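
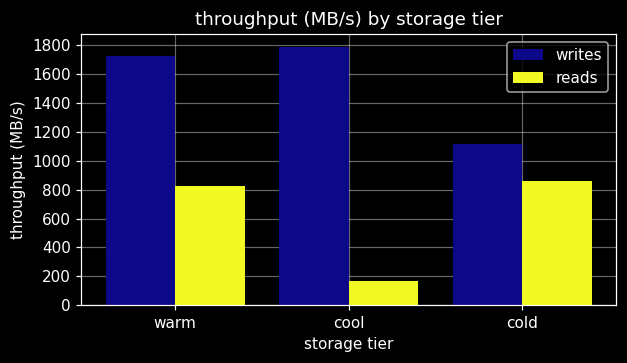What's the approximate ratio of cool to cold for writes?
≈ 1.5×

cool ≈ 1800, cold ≈ 1200; 1800/1200 ≈ 1.5.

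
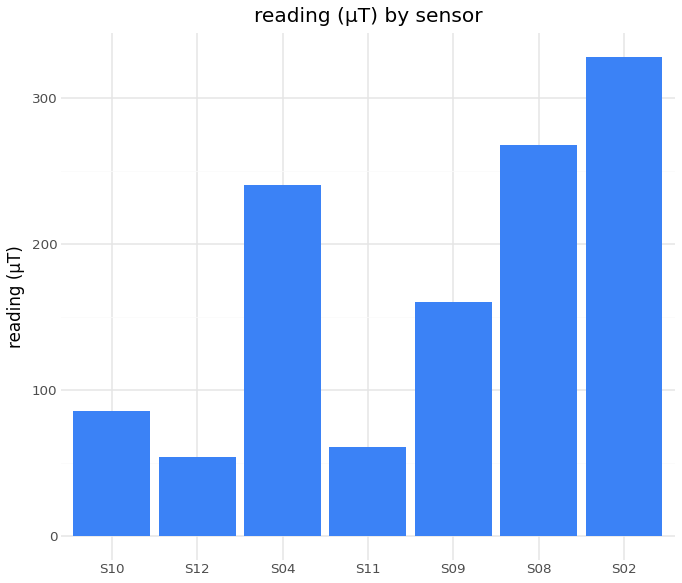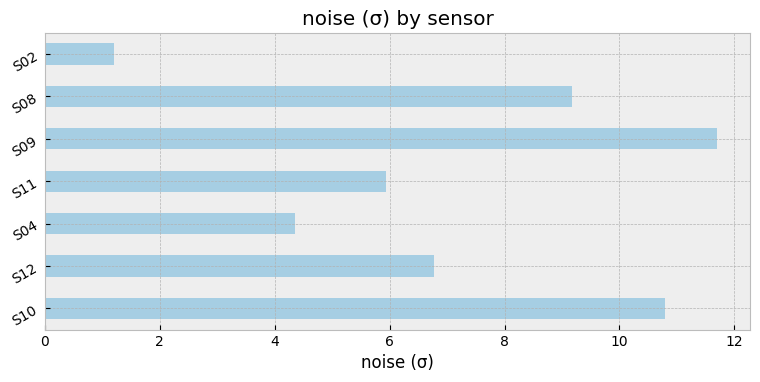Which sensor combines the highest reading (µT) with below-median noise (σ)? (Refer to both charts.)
S02

Chart 2 median noise (σ) ≈ 6; below-median sensors: S04, S11, S02. Among those, S02 has the highest reading (µT) (≈ 350).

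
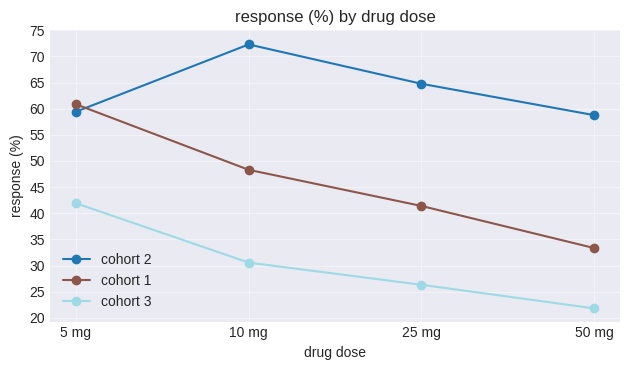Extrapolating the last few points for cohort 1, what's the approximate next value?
≈ 27.5

Last three: 50, 40, 35 → slope ≈ -7.5/step → next ≈ 27.5.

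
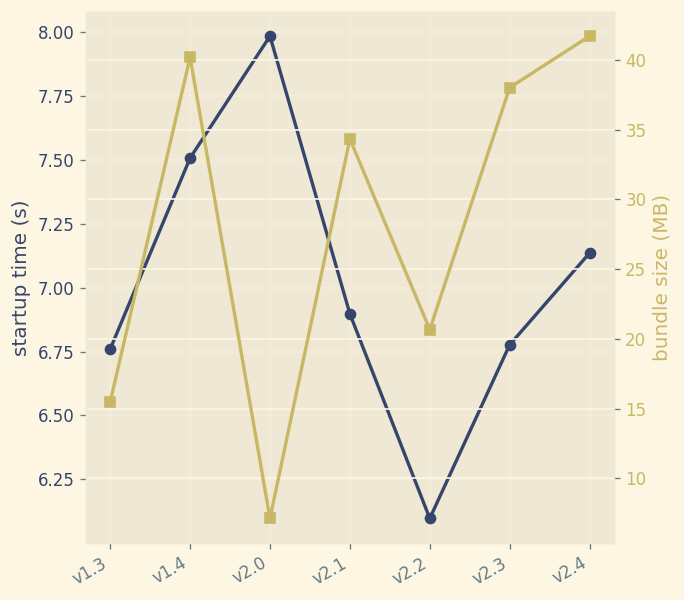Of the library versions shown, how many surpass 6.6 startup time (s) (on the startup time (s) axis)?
Above 6.6: v1.3, v1.4, v2.0, v2.1, v2.3, v2.4.

6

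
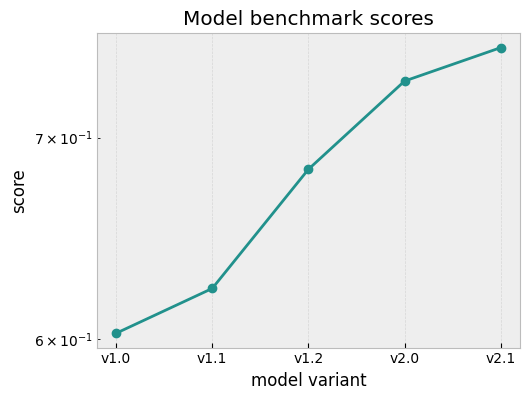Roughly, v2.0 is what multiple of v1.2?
v2.0 ≈ 0.74, v1.2 ≈ 0.68; 0.74/0.68 ≈ 1.09.

≈ 1.09×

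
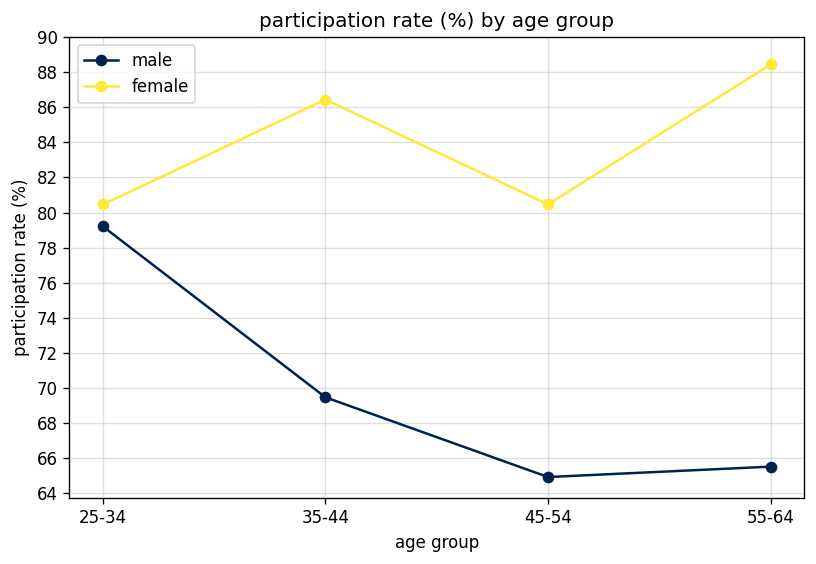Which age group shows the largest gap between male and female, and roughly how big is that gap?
55-64: male ≈ 66, female ≈ 88 → gap ≈ 22. Next-largest (35-44) is only ≈ 16.

55-64, ≈ 22 %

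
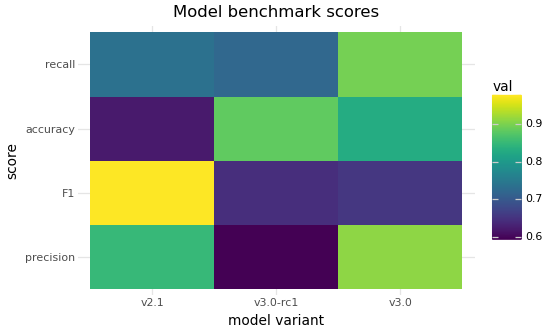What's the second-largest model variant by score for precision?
v2.1

Top 3 for precision: v3.0 ≈ 0.90, v2.1 ≈ 0.85, v3.0-rc1 ≈ 0.60.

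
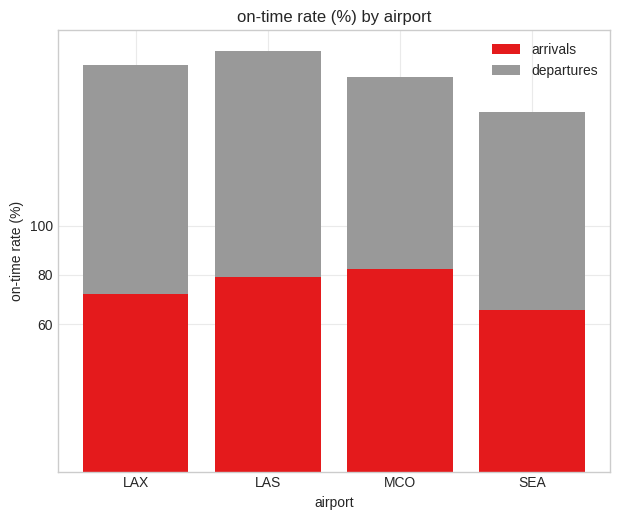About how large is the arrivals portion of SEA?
arrivals top ≈ 60, bottom ≈ 0; segment ≈ 60.

≈ 60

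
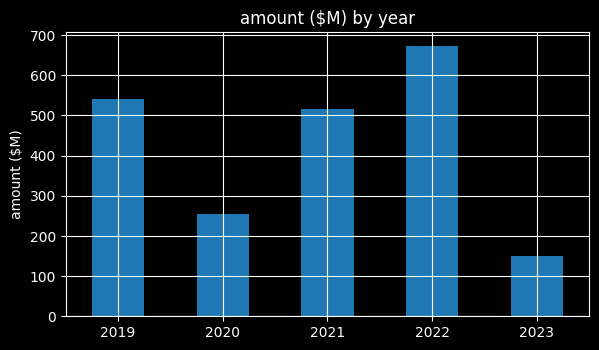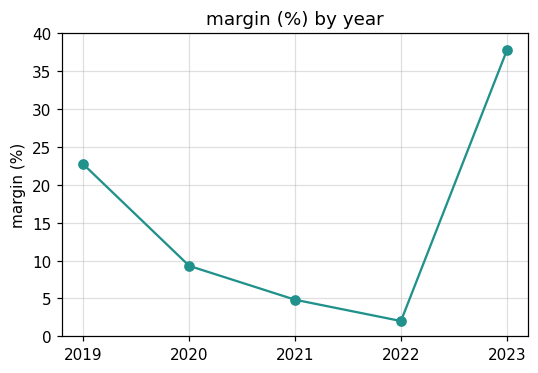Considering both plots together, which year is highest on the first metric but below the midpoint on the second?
2022

Chart 2 median margin (%) ≈ 10; below-median years: 2021, 2022. Among those, 2022 has the highest amount ($M) (≈ 700).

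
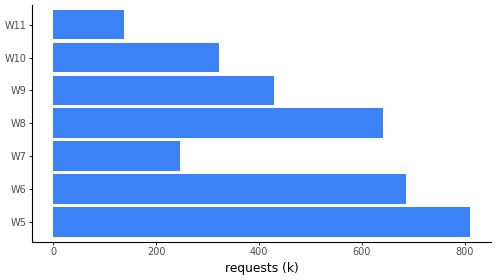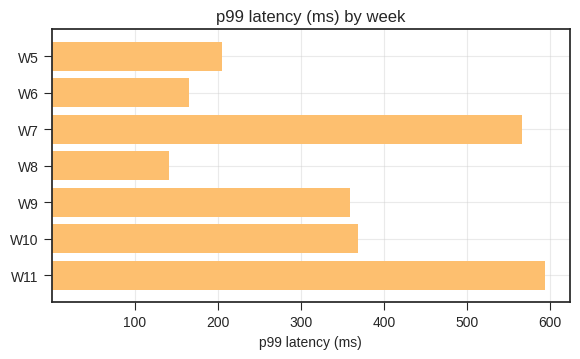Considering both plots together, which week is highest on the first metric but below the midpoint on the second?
Chart 2 median p99 latency (ms) ≈ 400; below-median weeks: W5, W6, W8. Among those, W5 has the highest requests (k) (≈ 800).

W5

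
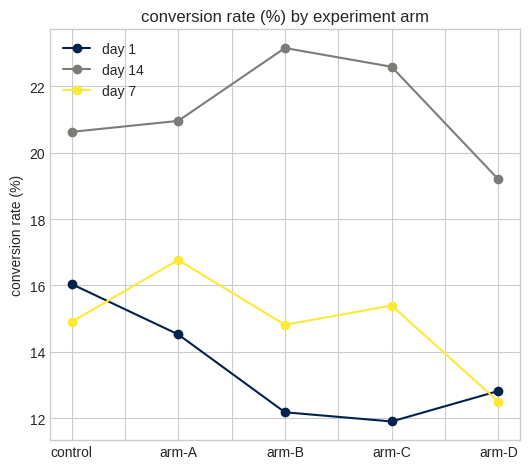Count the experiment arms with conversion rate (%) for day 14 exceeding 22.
2

Above 22: arm-B, arm-C.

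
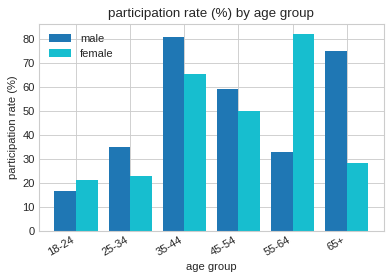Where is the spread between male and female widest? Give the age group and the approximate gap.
55-64: male ≈ 30, female ≈ 80 → gap ≈ 50. Next-largest (65+) is only ≈ 40.

55-64, ≈ 50 %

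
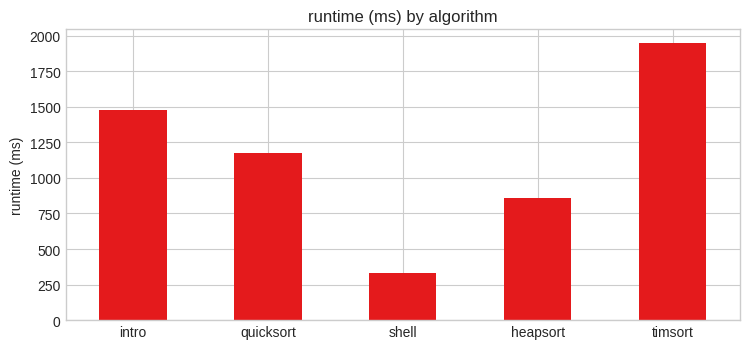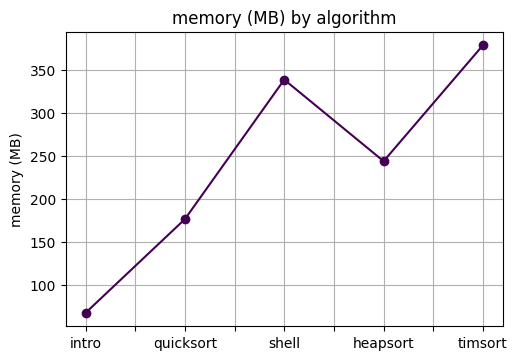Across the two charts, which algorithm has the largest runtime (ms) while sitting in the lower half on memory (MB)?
intro

Chart 2 median memory (MB) ≈ 250; below-median algorithms: intro, quicksort. Among those, intro has the highest runtime (ms) (≈ 1400).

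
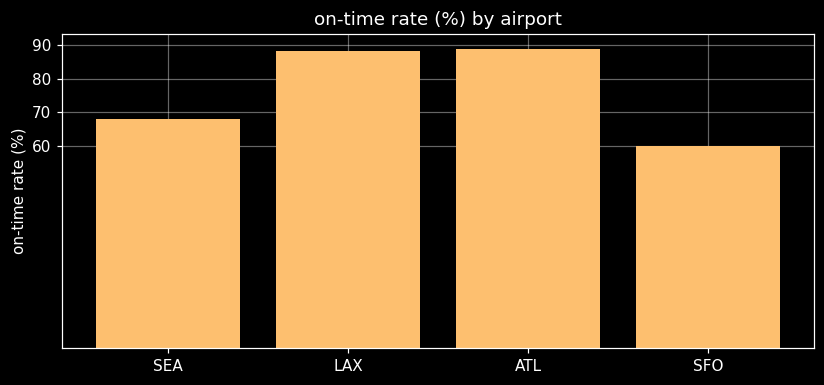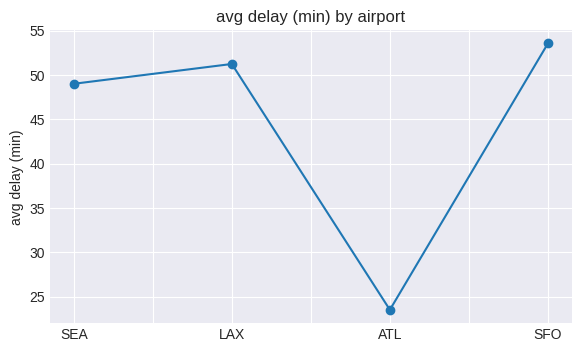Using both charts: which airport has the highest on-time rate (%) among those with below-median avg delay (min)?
ATL

Chart 2 median avg delay (min) ≈ 50; below-median airports: SEA, ATL. Among those, ATL has the highest on-time rate (%) (≈ 90).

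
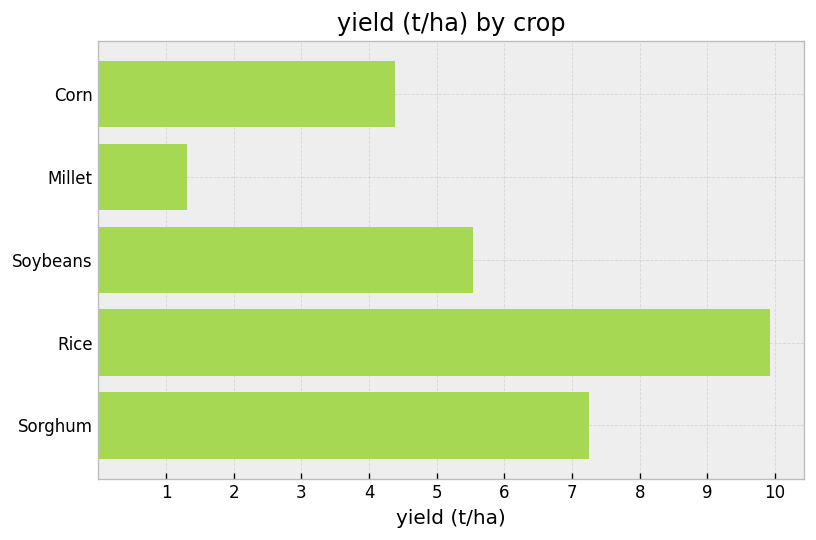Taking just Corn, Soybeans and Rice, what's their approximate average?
≈ 7

(4 + 6 + 10) / 3 ≈ 7.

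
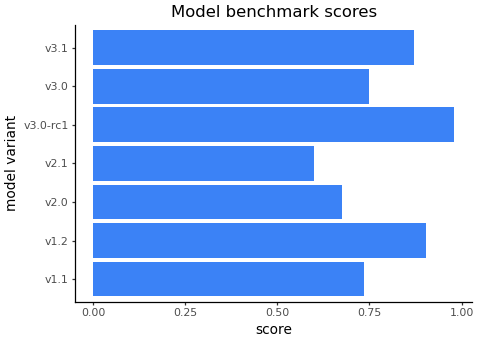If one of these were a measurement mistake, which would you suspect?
v3.0-rc1 ≈ 1.0; the rest sit between ≈ 0.6 and ≈ 0.9.

v3.0-rc1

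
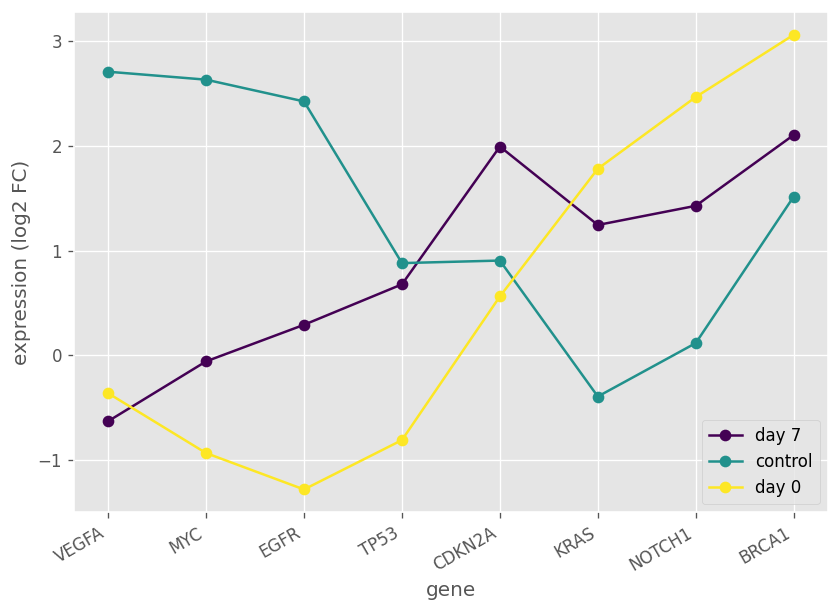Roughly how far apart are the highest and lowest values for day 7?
Max BRCA1 ≈ 2.0, min VEGFA ≈ -0.5; range ≈ 2.5.

≈ 2.5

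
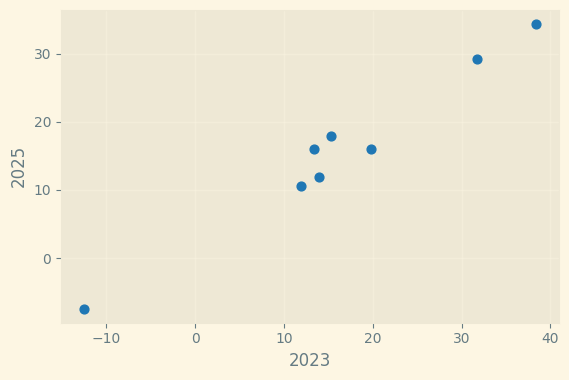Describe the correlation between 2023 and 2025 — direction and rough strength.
positive, strong

Points are positively correlated; strong (|r| ≈ 1.0).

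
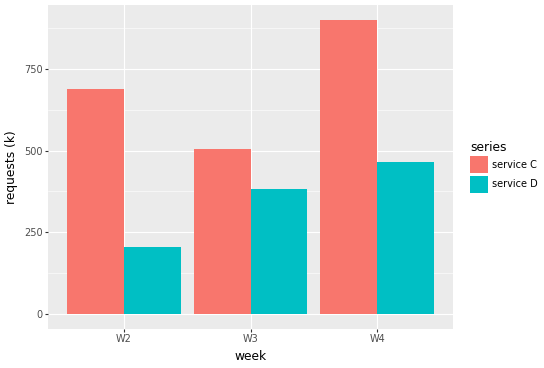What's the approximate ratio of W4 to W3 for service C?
≈ 1.8×

W4 ≈ 900, W3 ≈ 500; 900/500 ≈ 1.8.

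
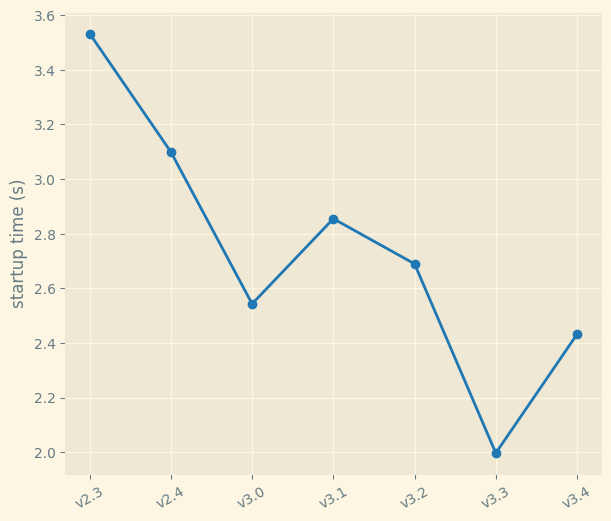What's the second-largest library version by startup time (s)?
v2.4

Top 3: v2.3 ≈ 3.6, v2.4 ≈ 3.0, v3.1 ≈ 2.8.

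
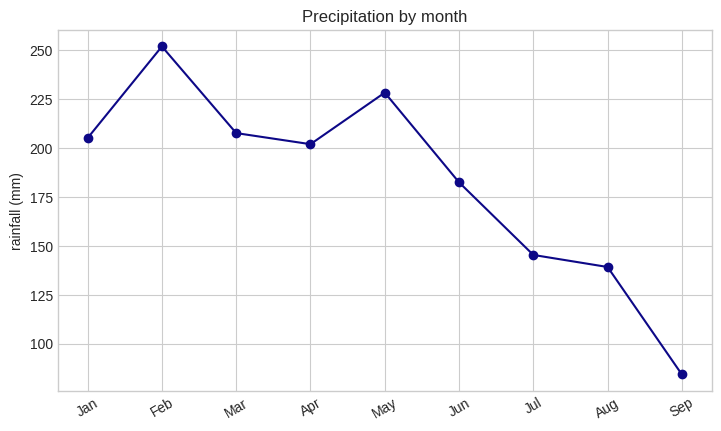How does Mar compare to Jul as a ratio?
≈ 1.43×

Mar ≈ 200, Jul ≈ 140; 200/140 ≈ 1.43.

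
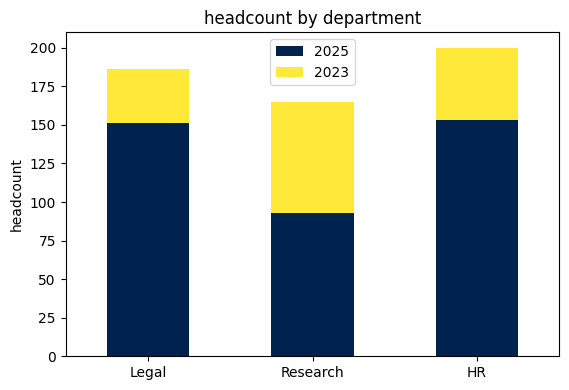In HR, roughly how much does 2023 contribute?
2023 top ≈ 200, bottom ≈ 160; segment ≈ 40.

≈ 40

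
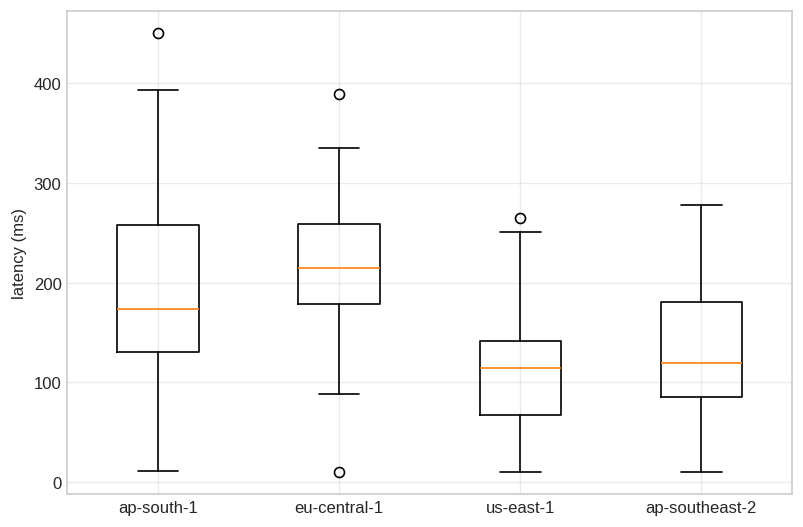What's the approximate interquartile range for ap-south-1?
Q3 ≈ 260, Q1 ≈ 130; IQR ≈ 130.

≈ 130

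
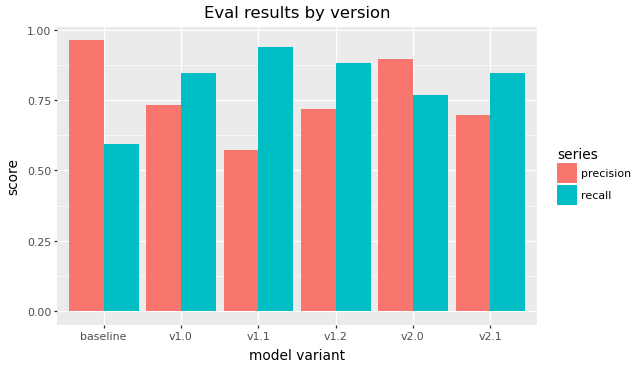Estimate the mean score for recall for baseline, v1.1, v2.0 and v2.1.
(0.6 + 0.9 + 0.8 + 0.8) / 4 ≈ 0.78.

≈ 0.78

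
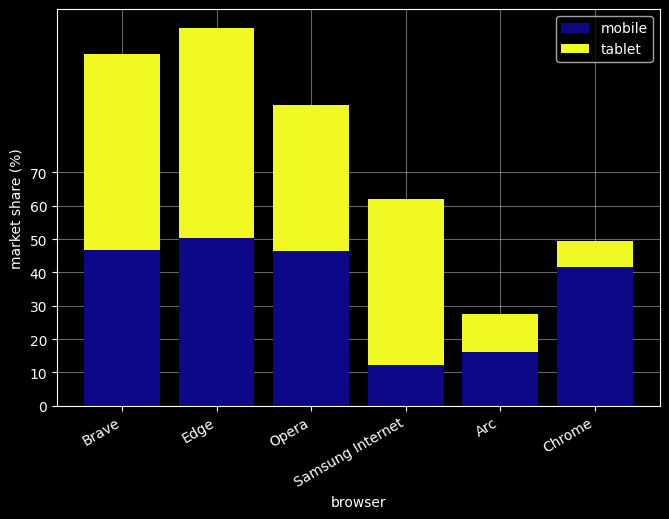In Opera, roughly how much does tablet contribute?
≈ 40

tablet top ≈ 90, bottom ≈ 50; segment ≈ 40.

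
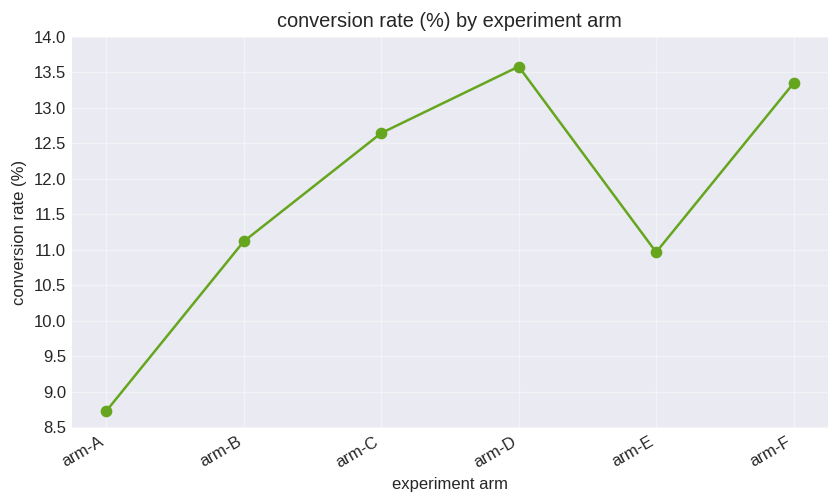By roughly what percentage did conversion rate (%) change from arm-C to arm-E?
arm-C ≈ 12.5, arm-E ≈ 11.0; (11.0 − 12.5) / 12.5 ≈ -12%.

≈ -12%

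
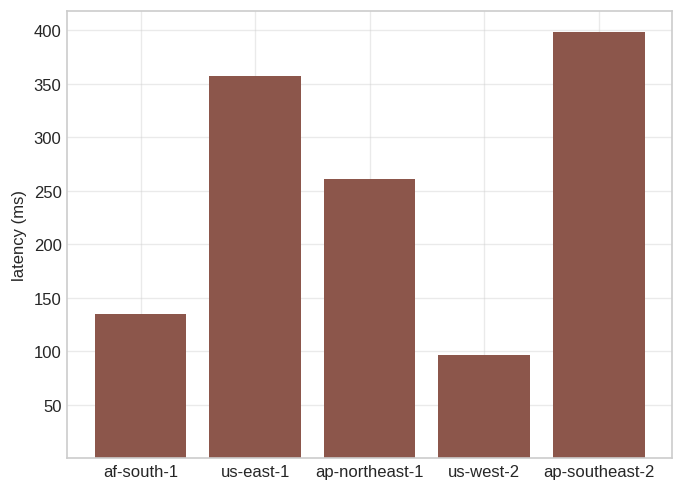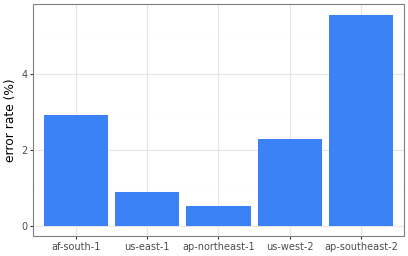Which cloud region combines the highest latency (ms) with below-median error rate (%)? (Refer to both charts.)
Chart 2 median error rate (%) ≈ 2; below-median cloud regions: us-east-1, ap-northeast-1. Among those, us-east-1 has the highest latency (ms) (≈ 350).

us-east-1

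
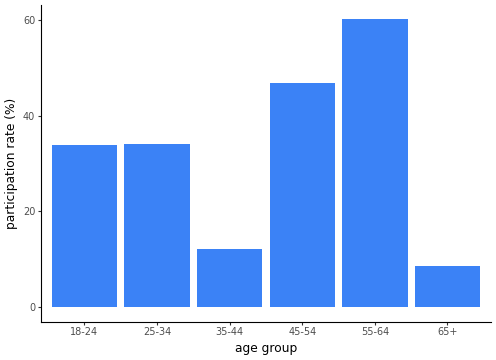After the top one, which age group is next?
Top 3: 55-64 ≈ 60, 45-54 ≈ 50, 25-34 ≈ 30.

45-54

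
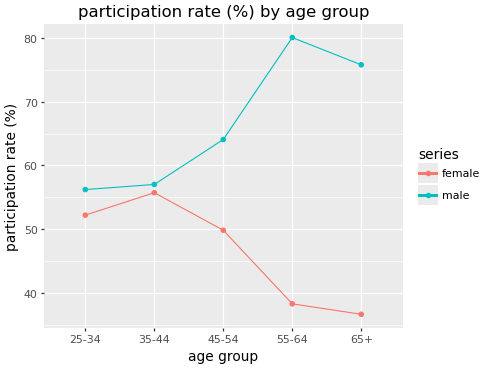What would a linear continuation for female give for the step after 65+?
Last three: 50, 40, 35 → slope ≈ -7.5/step → next ≈ 27.5.

≈ 27.5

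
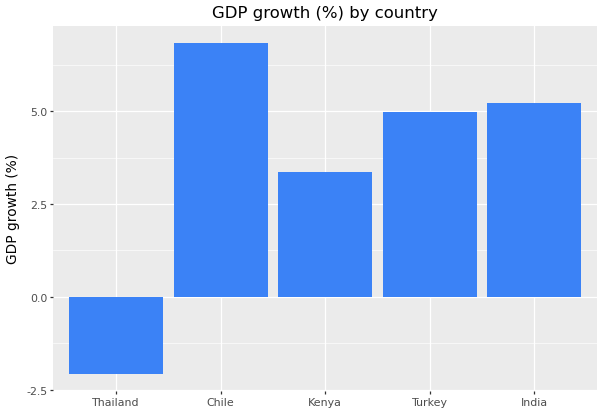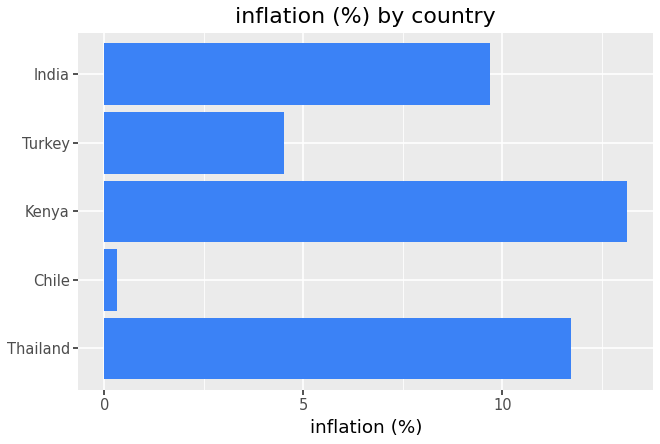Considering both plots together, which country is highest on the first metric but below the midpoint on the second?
Chart 2 median inflation (%) ≈ 10; below-median countries: Chile, Turkey. Among those, Chile has the highest GDP growth (%) (≈ 7).

Chile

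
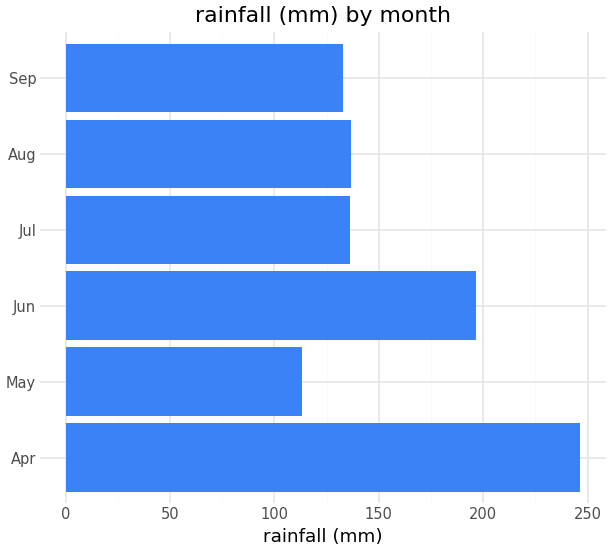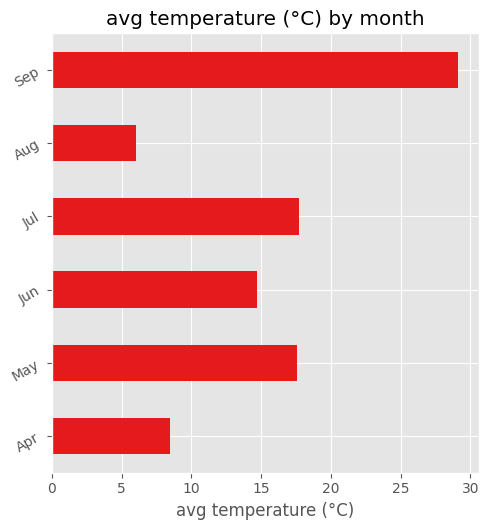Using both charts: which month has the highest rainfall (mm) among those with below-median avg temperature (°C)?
Chart 2 median avg temperature (°C) ≈ 15; below-median months: Apr, Jun, Aug. Among those, Apr has the highest rainfall (mm) (≈ 250).

Apr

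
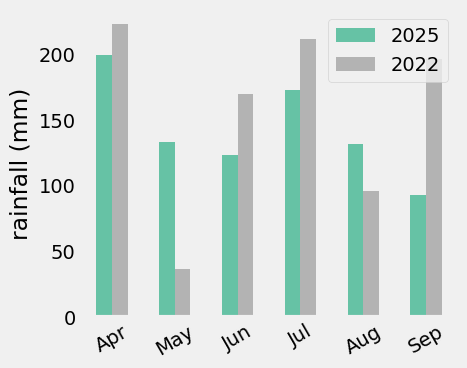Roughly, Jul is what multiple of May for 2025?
Jul ≈ 180, May ≈ 140; 180/140 ≈ 1.29.

≈ 1.29×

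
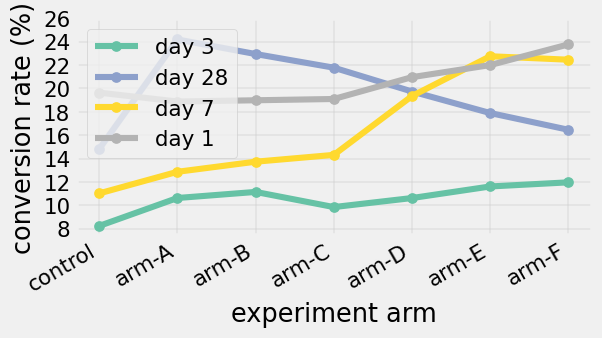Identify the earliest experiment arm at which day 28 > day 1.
control: day 28 ≈ 14 vs day 1 ≈ 20 (not yet); arm-A: day 28 ≈ 24 vs day 1 ≈ 18 (first crossover).

arm-A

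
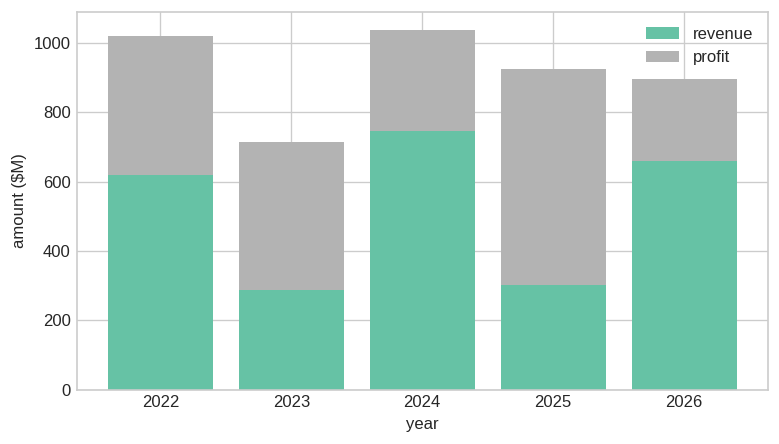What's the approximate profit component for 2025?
≈ 600

profit top ≈ 900, bottom ≈ 300; segment ≈ 600.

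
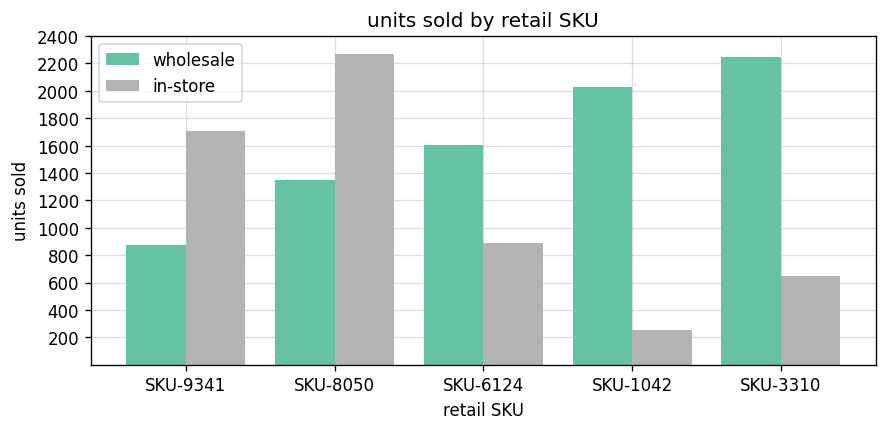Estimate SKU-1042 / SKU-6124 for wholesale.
SKU-1042 ≈ 2000, SKU-6124 ≈ 1600; 2000/1600 ≈ 1.25.

≈ 1.25×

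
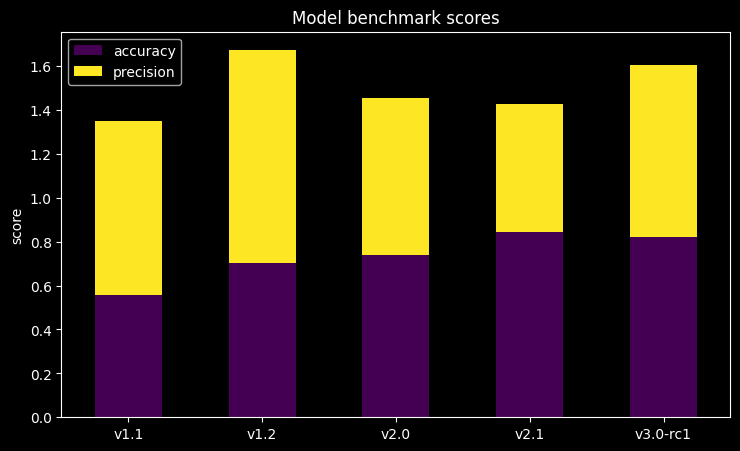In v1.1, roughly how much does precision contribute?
≈ 0.8

precision top ≈ 1.4, bottom ≈ 0.6; segment ≈ 0.8.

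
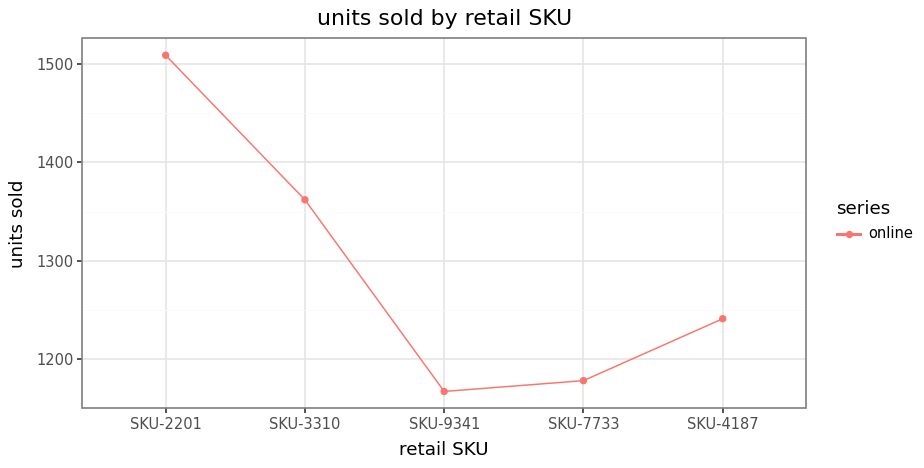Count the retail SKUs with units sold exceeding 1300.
2

Above 1300: SKU-2201, SKU-3310.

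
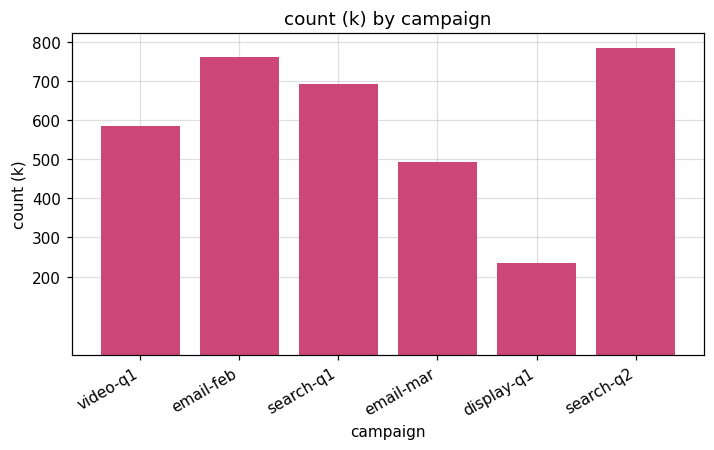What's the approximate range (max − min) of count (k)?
Max search-q2 ≈ 800, min display-q1 ≈ 200; range ≈ 600.

≈ 600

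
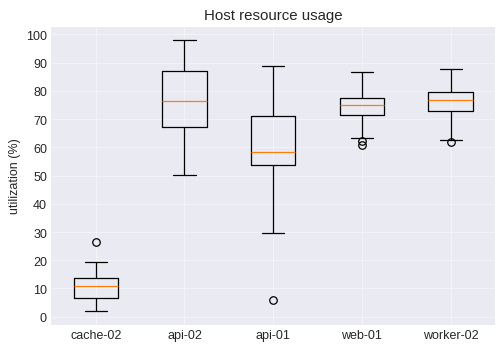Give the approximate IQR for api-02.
Q3 ≈ 90, Q1 ≈ 70; IQR ≈ 20.

≈ 20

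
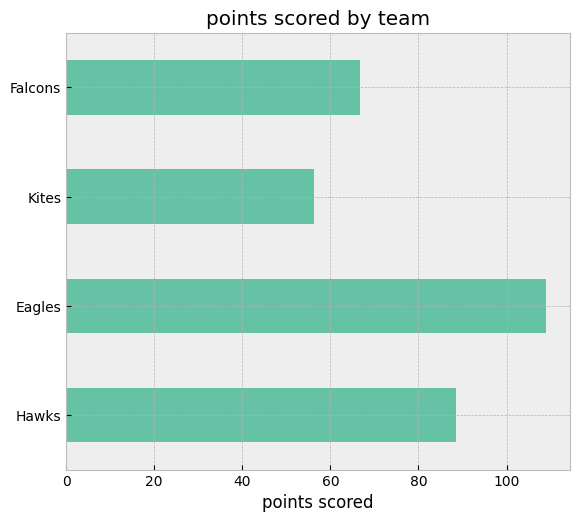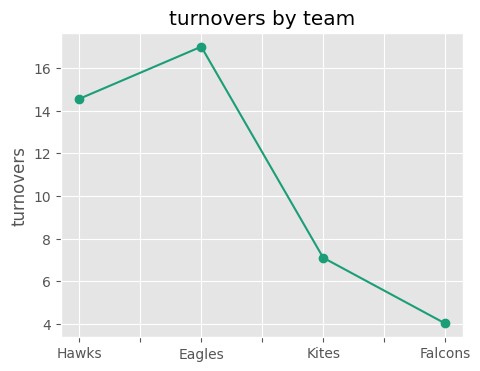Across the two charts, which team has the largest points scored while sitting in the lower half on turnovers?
Chart 2 median turnovers ≈ 10; below-median teams: Kites, Falcons. Among those, Falcons has the highest points scored (≈ 70).

Falcons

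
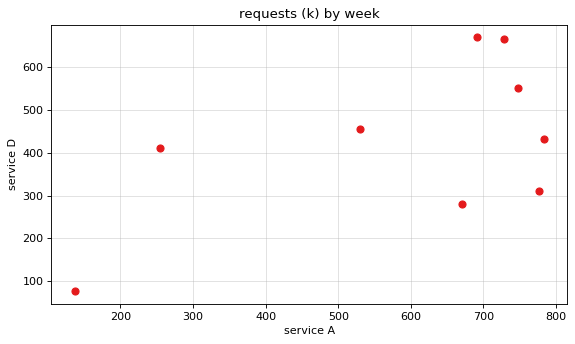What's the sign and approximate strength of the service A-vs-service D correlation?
Points are positively correlated; moderate (|r| ≈ 0.6).

positive, moderate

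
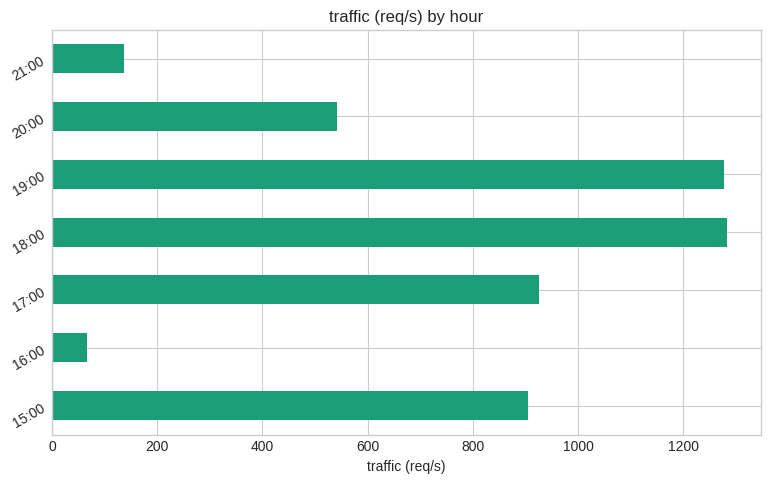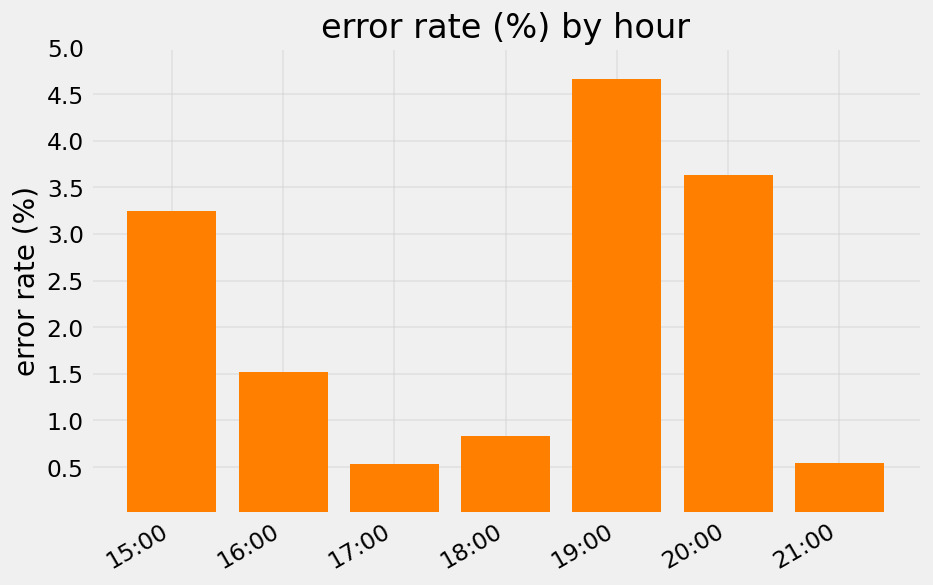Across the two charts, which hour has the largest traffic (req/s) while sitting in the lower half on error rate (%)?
Chart 2 median error rate (%) ≈ 1.5; below-median hours: 17:00, 18:00, 21:00. Among those, 18:00 has the highest traffic (req/s) (≈ 1200).

18:00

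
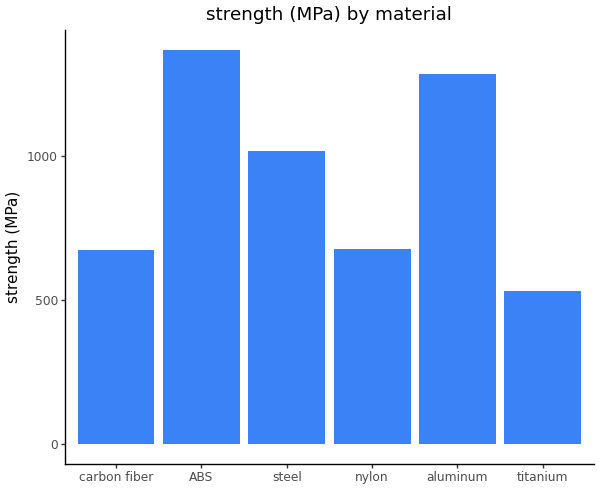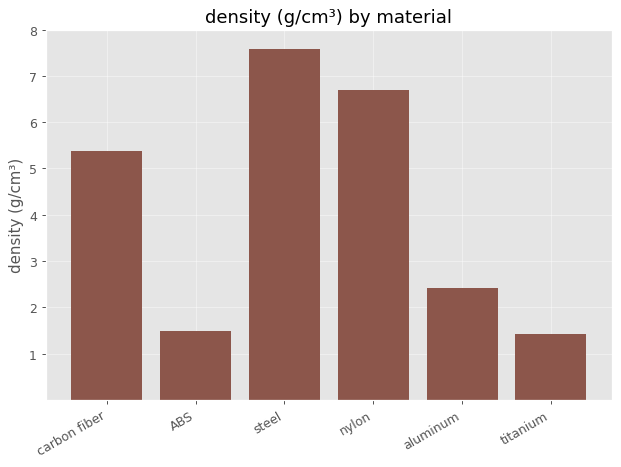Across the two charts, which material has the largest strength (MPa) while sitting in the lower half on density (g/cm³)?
Chart 2 median density (g/cm³) ≈ 4; below-median materials: ABS, aluminum, titanium. Among those, ABS has the highest strength (MPa) (≈ 1400).

ABS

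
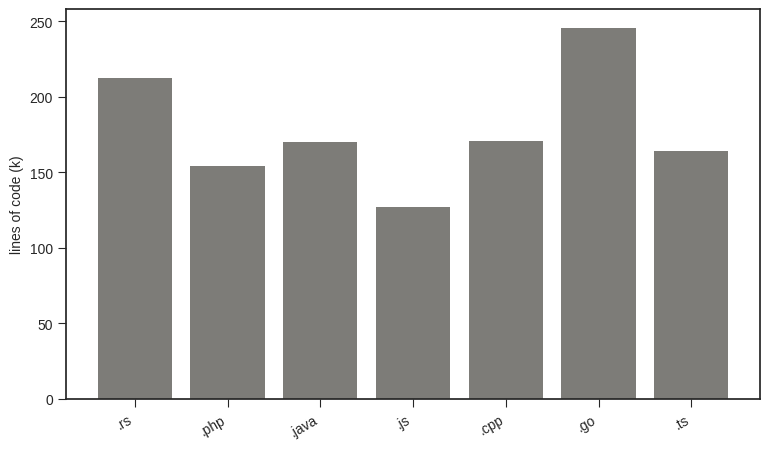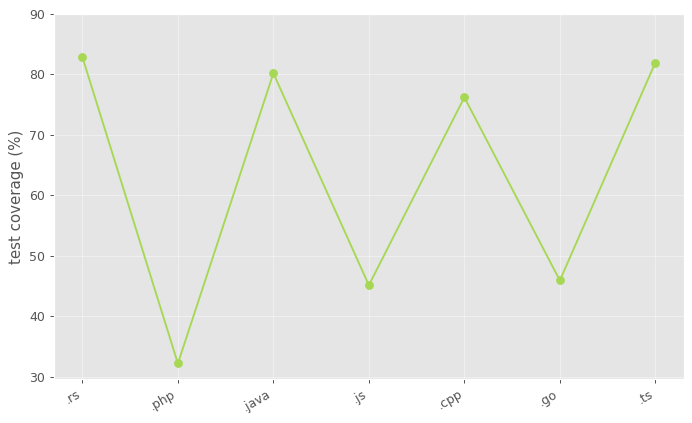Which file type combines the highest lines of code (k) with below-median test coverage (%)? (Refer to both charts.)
.go

Chart 2 median test coverage (%) ≈ 80; below-median file types: .php, .js, .go. Among those, .go has the highest lines of code (k) (≈ 250).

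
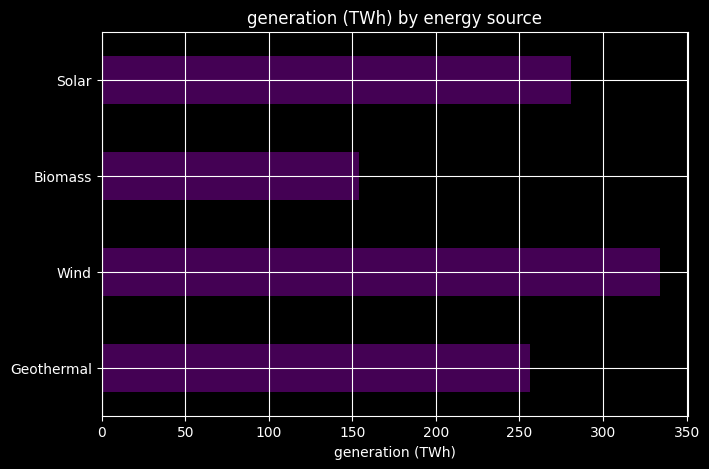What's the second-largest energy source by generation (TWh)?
Top 3: Wind ≈ 350, Solar ≈ 300, Geothermal ≈ 250.

Solar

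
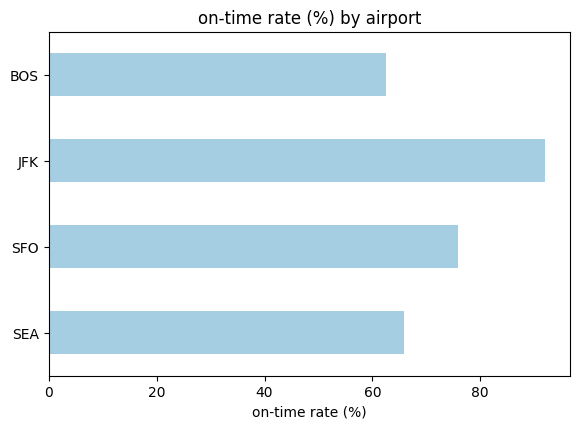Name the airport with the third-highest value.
SEA

Top 4: JFK ≈ 90, SFO ≈ 80, SEA ≈ 70, BOS ≈ 60.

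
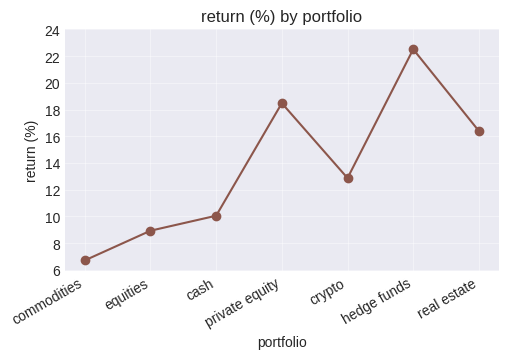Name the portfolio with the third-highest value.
real estate

Top 4: hedge funds ≈ 22, private equity ≈ 18, real estate ≈ 16, crypto ≈ 12.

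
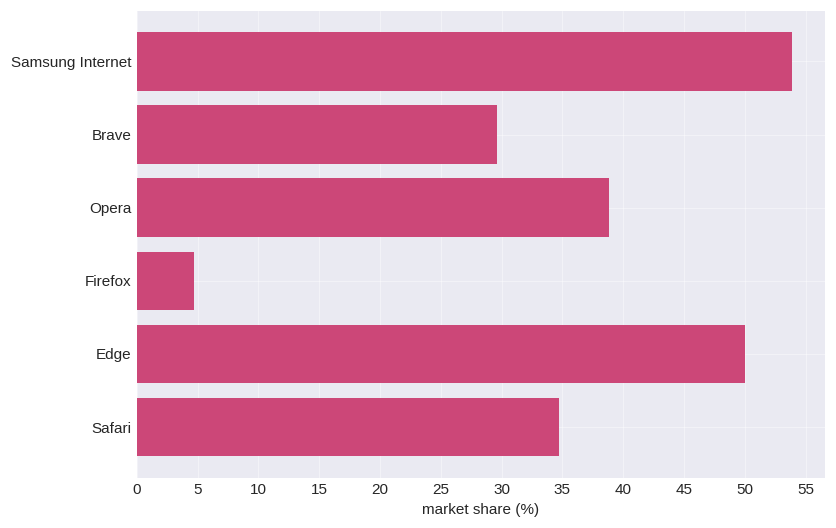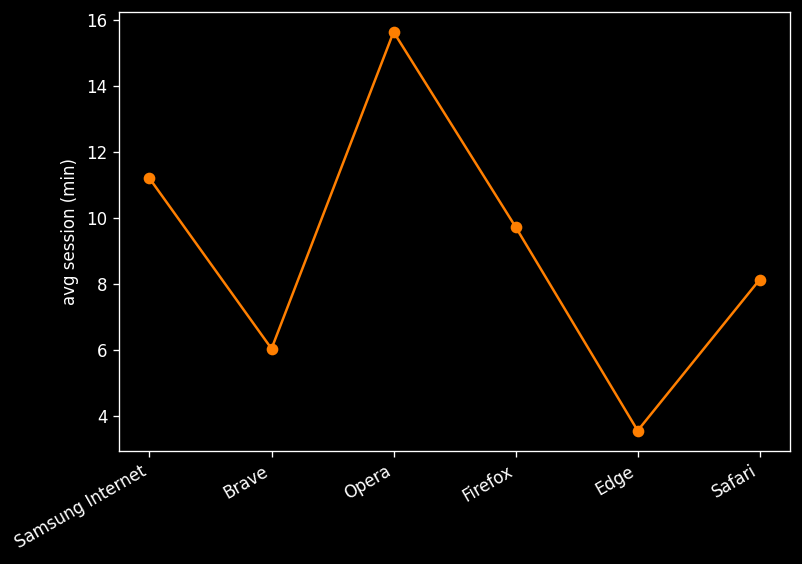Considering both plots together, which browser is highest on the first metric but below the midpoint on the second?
Chart 2 median avg session (min) ≈ 8; below-median browsers: Brave, Edge, Safari. Among those, Edge has the highest market share (%) (≈ 50).

Edge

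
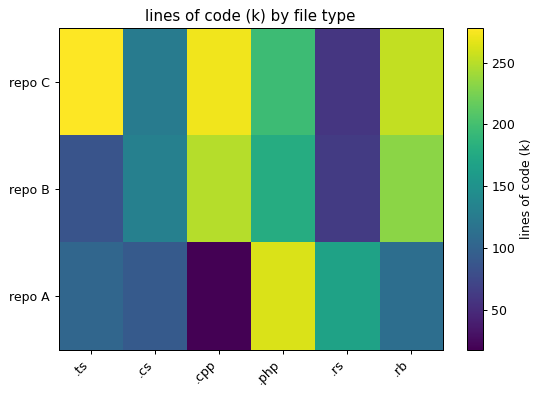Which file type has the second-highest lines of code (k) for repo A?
Top 3 for repo A: .php ≈ 275, .rs ≈ 175, .rb ≈ 100.

.rs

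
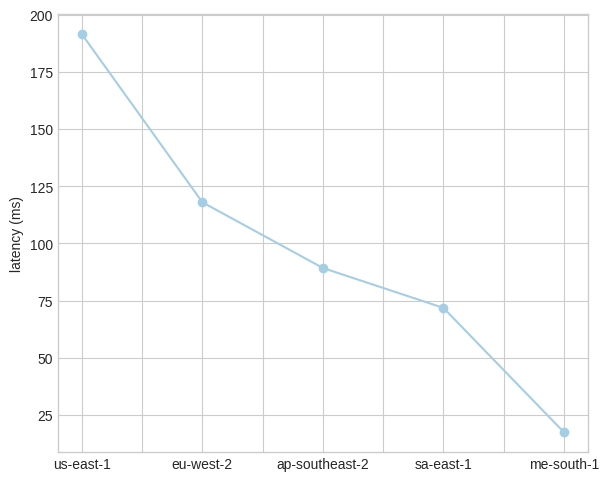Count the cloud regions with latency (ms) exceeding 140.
Above 140: us-east-1.

1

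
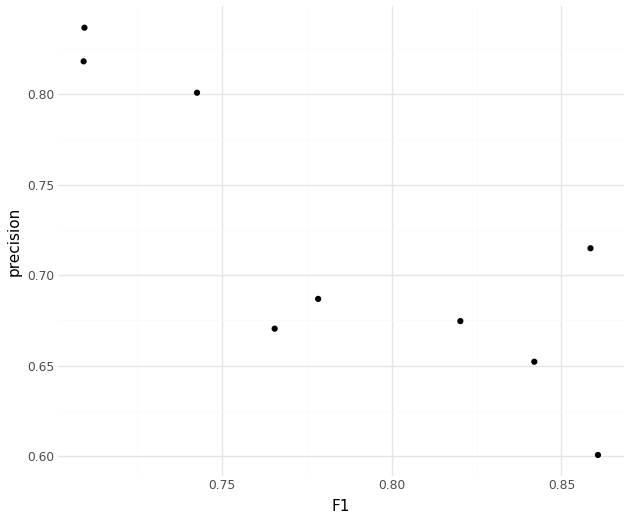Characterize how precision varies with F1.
negative, strong

Points are negatively correlated; strong (|r| ≈ 0.8).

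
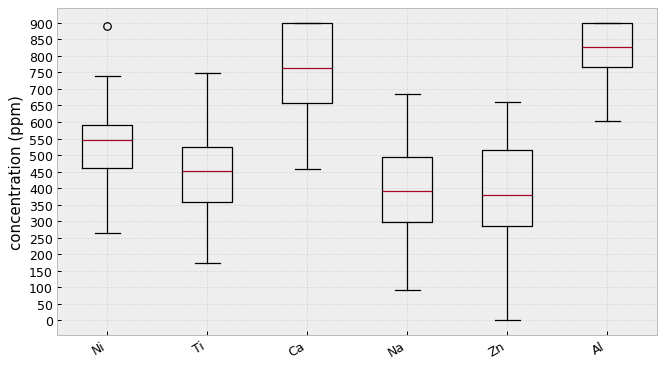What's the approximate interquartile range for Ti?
≈ 150

Q3 ≈ 500, Q1 ≈ 350; IQR ≈ 150.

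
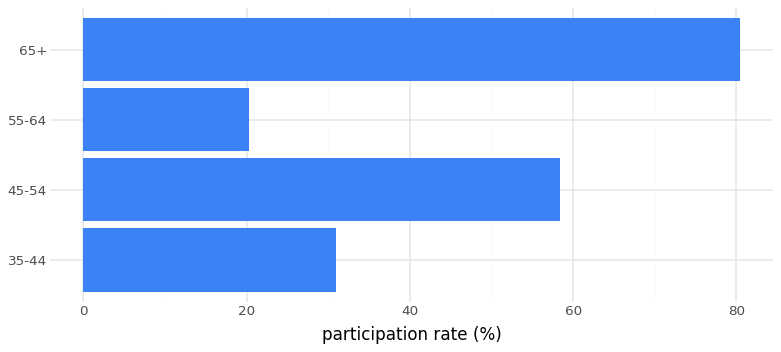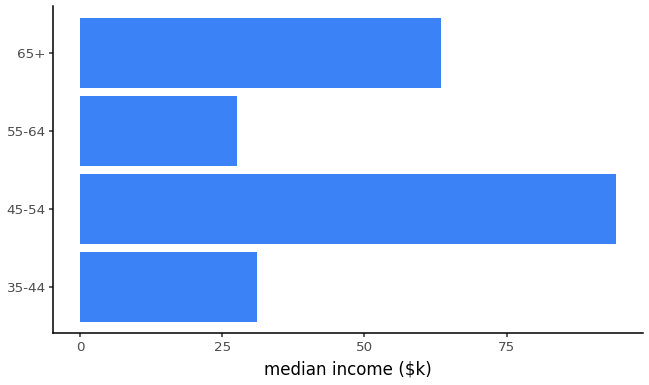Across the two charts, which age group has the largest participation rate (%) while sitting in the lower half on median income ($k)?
35-44

Chart 2 median median income ($k) ≈ 50; below-median age groups: 35-44, 55-64. Among those, 35-44 has the highest participation rate (%) (≈ 30).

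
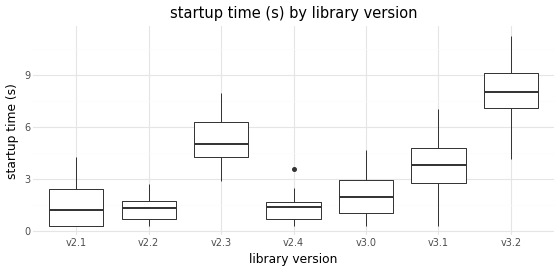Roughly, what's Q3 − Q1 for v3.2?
Q3 ≈ 9, Q1 ≈ 7; IQR ≈ 2.

≈ 2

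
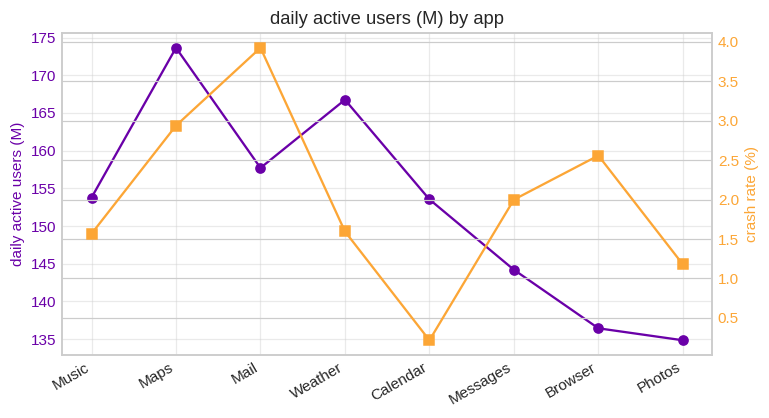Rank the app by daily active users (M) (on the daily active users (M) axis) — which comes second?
Weather

Top 3 (on the daily active users (M) axis): Maps ≈ 175, Weather ≈ 165, Mail ≈ 160.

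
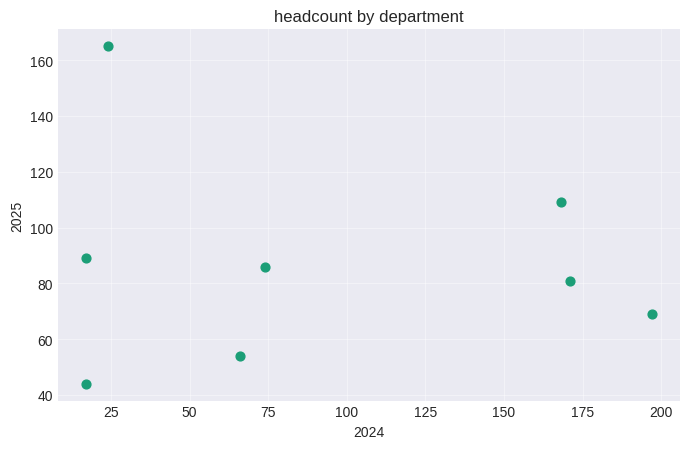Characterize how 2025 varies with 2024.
Points are roughly uncorrelated; weak (|r| ≈ 0.1).

no clear correlation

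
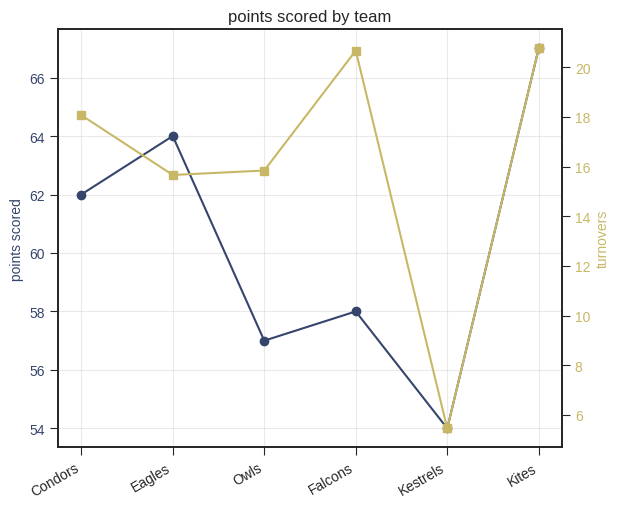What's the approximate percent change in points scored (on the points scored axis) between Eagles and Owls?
≈ -12.5%

Eagles ≈ 64, Owls ≈ 56; (56 − 64) / 64 ≈ -12.5%.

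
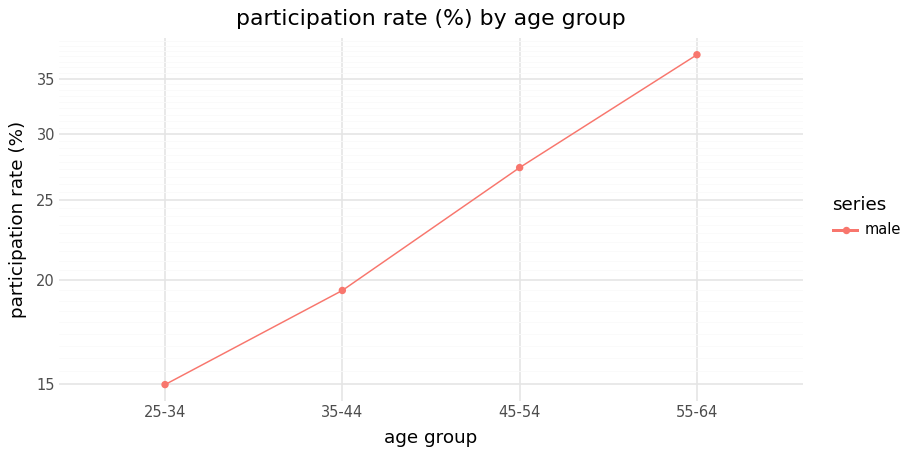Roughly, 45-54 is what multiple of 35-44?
45-54 ≈ 28, 35-44 ≈ 20; 28/20 ≈ 1.4.

≈ 1.4×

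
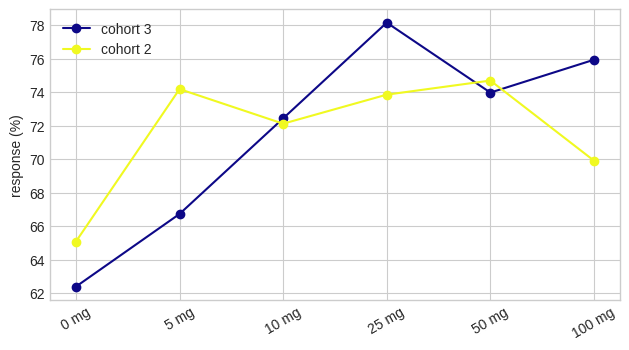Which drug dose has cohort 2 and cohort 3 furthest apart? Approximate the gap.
5 mg: cohort 2 ≈ 74, cohort 3 ≈ 66 → gap ≈ 8. Next-largest (100 mg) is only ≈ 6.

5 mg, ≈ 8 %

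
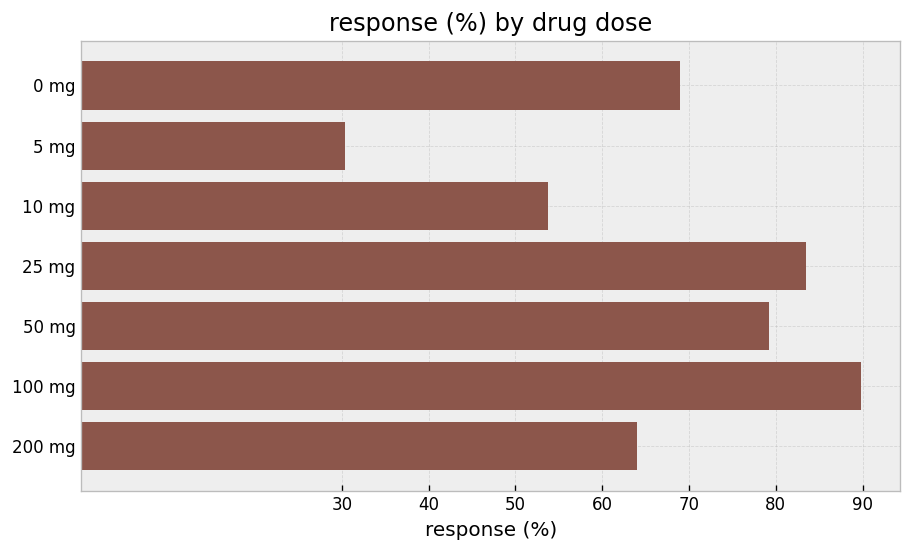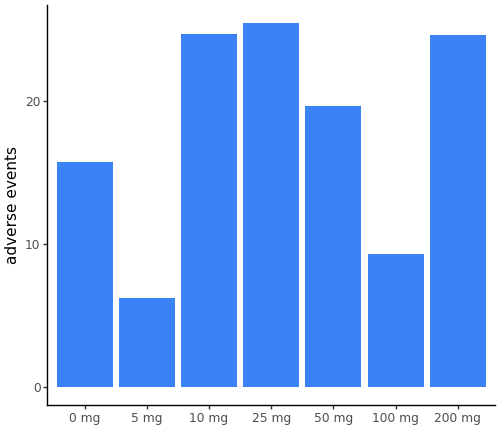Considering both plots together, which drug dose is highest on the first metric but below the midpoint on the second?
100 mg

Chart 2 median adverse events ≈ 20; below-median drug doses: 0 mg, 5 mg, 100 mg. Among those, 100 mg has the highest response (%) (≈ 90).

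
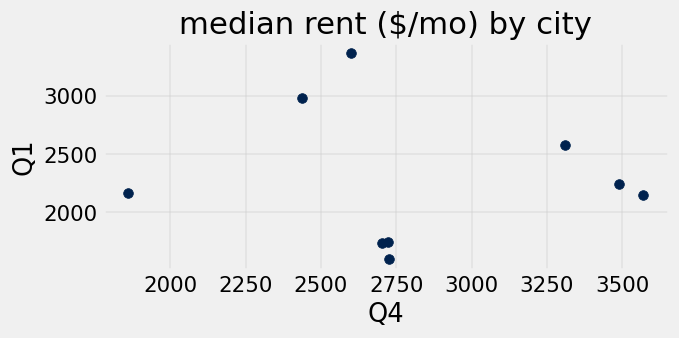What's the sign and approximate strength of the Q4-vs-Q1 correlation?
Points are roughly uncorrelated; weak (|r| ≈ 0.1).

no clear correlation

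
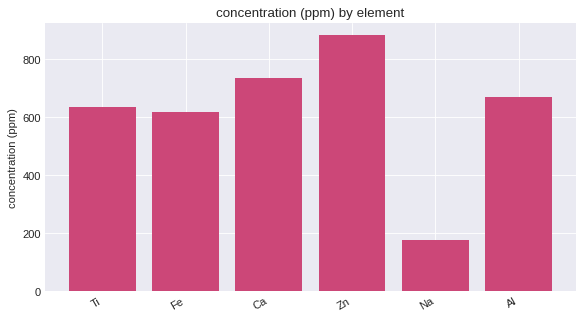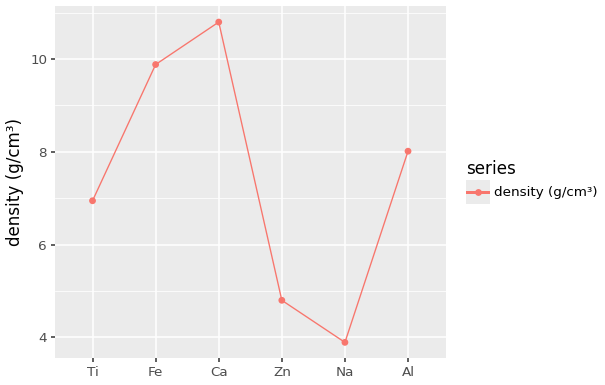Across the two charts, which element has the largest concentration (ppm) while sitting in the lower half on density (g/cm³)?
Zn

Chart 2 median density (g/cm³) ≈ 7; below-median elements: Ti, Zn, Na. Among those, Zn has the highest concentration (ppm) (≈ 900).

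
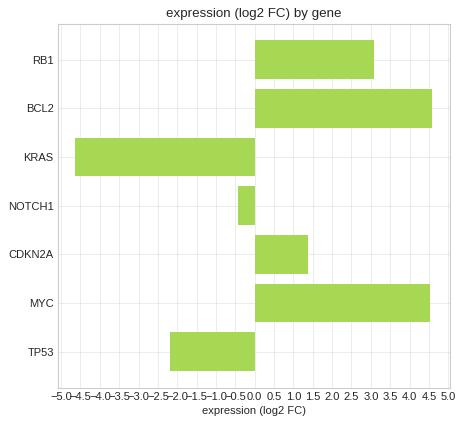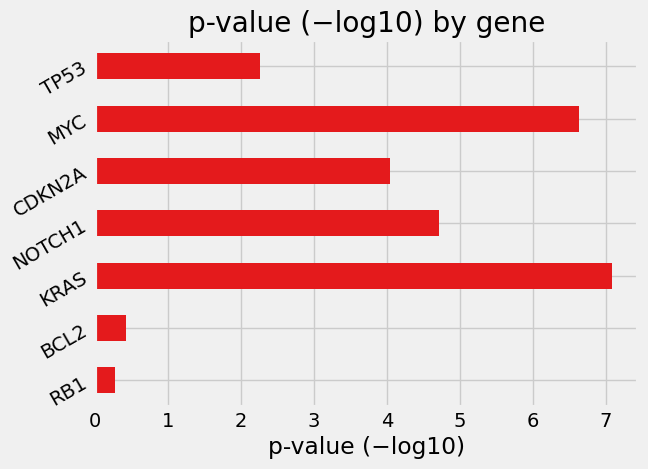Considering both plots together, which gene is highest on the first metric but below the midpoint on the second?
BCL2

Chart 2 median p-value (−log10) ≈ 4; below-median genes: RB1, BCL2, TP53. Among those, BCL2 has the highest expression (log2 FC) (≈ 4.5).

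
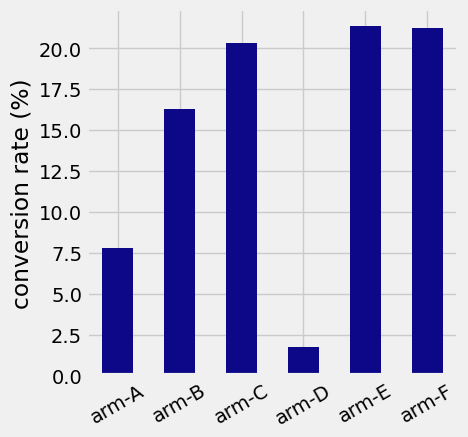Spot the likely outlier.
arm-D

arm-D ≈ 2; the rest sit between ≈ 8 and ≈ 22.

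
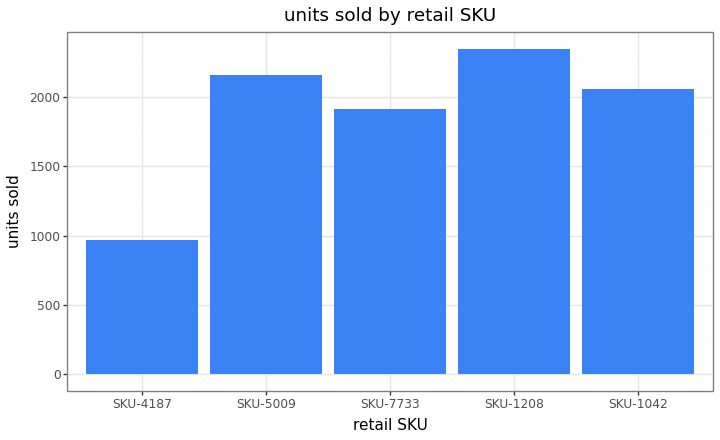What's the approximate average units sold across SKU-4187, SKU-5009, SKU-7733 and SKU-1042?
≈ 1800

(1000 + 2200 + 2000 + 2000) / 4 ≈ 1800.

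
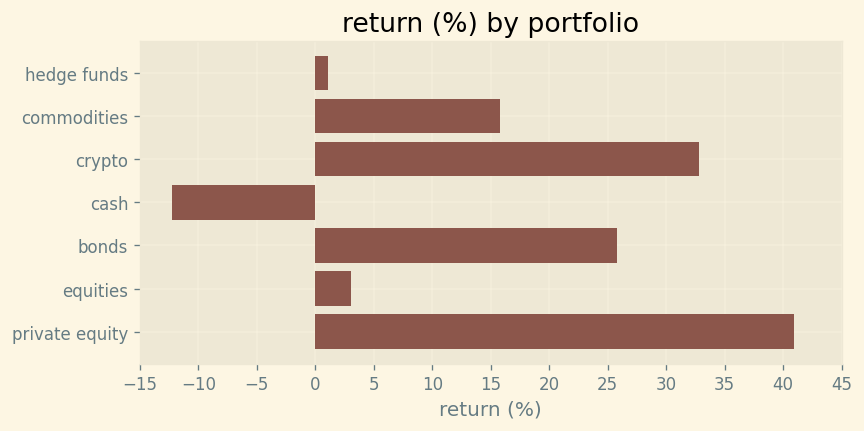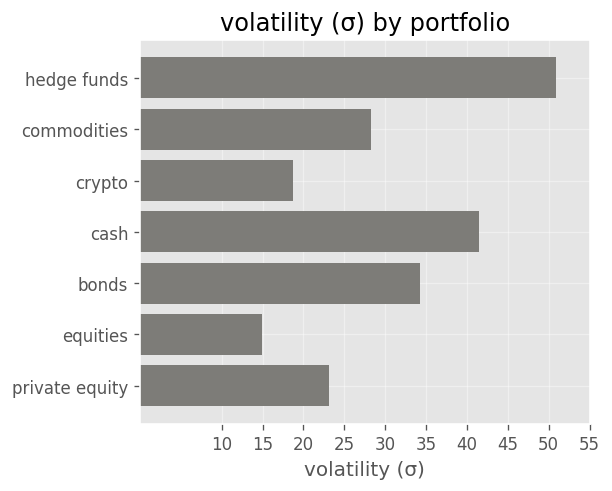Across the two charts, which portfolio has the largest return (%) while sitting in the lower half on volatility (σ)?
Chart 2 median volatility (σ) ≈ 30; below-median portfolios: crypto, equities, private equity. Among those, private equity has the highest return (%) (≈ 40).

private equity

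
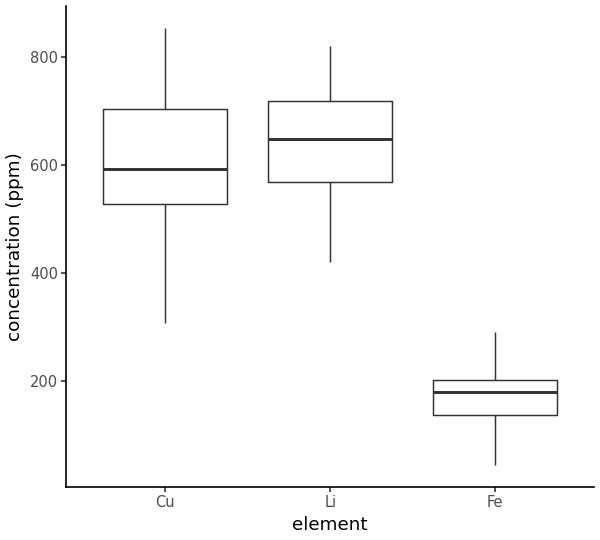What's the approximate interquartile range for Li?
Q3 ≈ 700, Q1 ≈ 550; IQR ≈ 150.

≈ 150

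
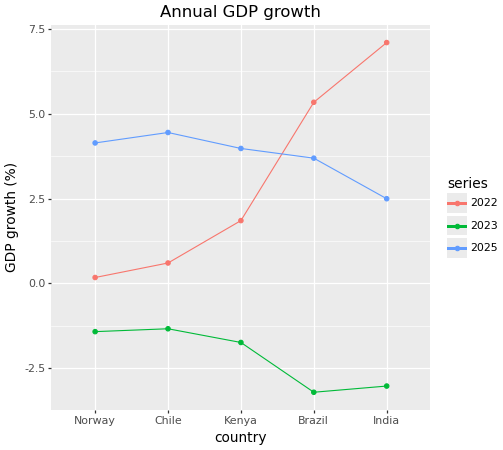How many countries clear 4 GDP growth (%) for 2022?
2

Above 4: Brazil, India.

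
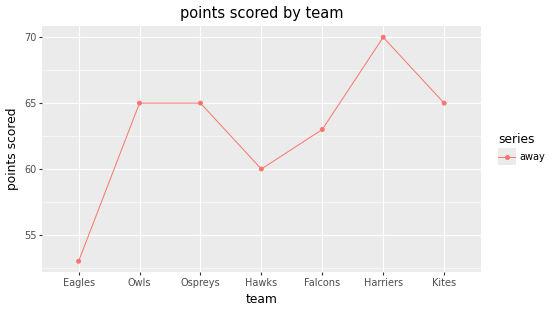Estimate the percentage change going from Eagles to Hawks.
≈ +15.4%

Eagles ≈ 52, Hawks ≈ 60; (60 − 52) / 52 ≈ +15.4%.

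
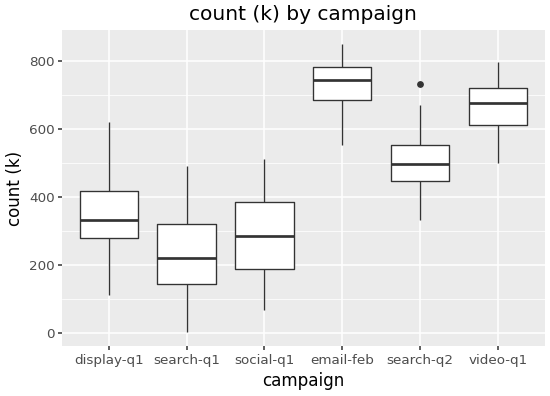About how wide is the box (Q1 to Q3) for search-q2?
Q3 ≈ 550, Q1 ≈ 450; IQR ≈ 100.

≈ 100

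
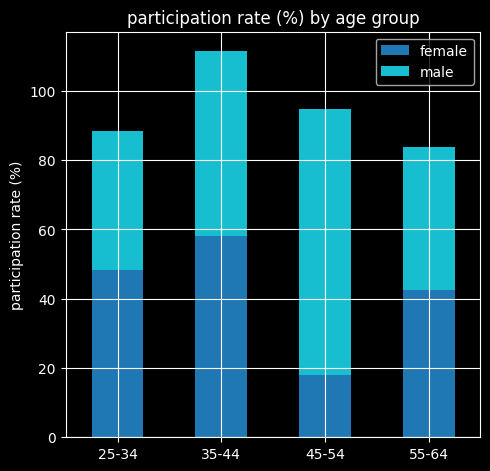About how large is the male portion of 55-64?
male top ≈ 80, bottom ≈ 40; segment ≈ 40.

≈ 40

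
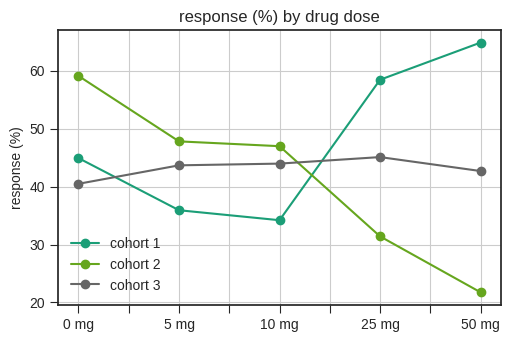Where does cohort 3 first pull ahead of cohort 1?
0 mg: cohort 3 ≈ 40 vs cohort 1 ≈ 45 (not yet); 5 mg: cohort 3 ≈ 45 vs cohort 1 ≈ 35 (first crossover).

5 mg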